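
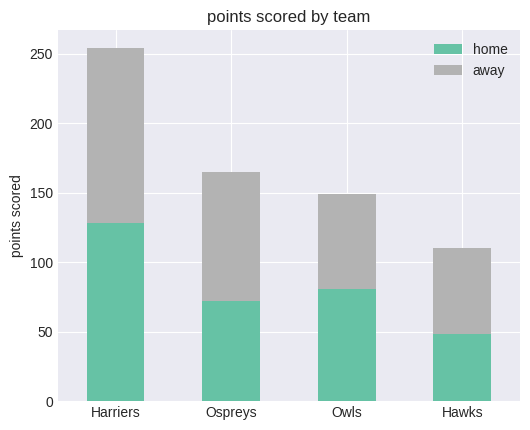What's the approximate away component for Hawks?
away top ≈ 100, bottom ≈ 50; segment ≈ 50.

≈ 50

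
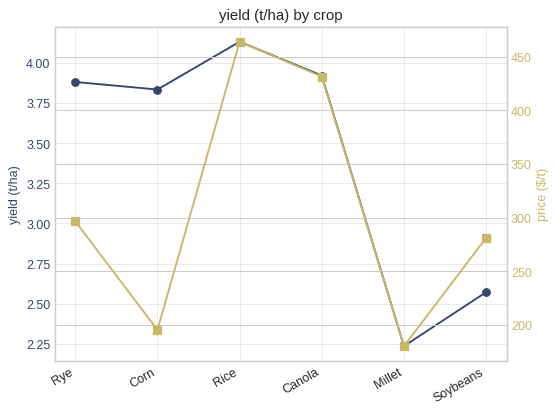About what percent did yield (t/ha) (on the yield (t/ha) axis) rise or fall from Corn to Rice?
≈ +10.5%

Corn ≈ 3.8, Rice ≈ 4.2; (4.2 − 3.8) / 3.8 ≈ +10.5%.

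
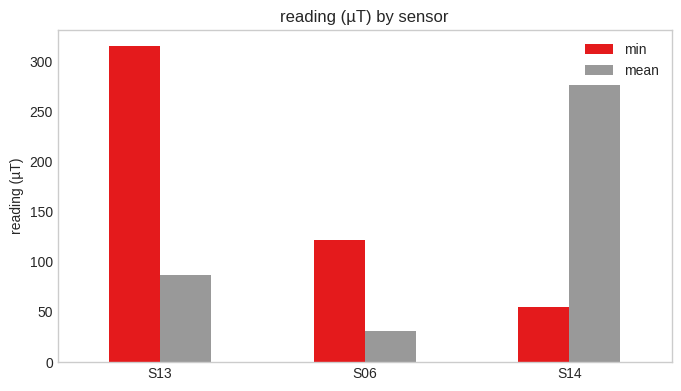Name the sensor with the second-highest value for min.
S06

Top 3 for min: S13 ≈ 300, S06 ≈ 100, S14 ≈ 50.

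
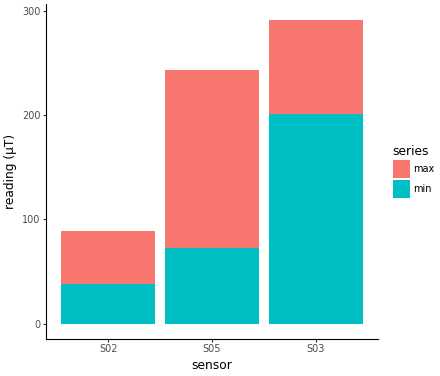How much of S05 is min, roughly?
≈ 75

min top ≈ 75, bottom ≈ 0; segment ≈ 75.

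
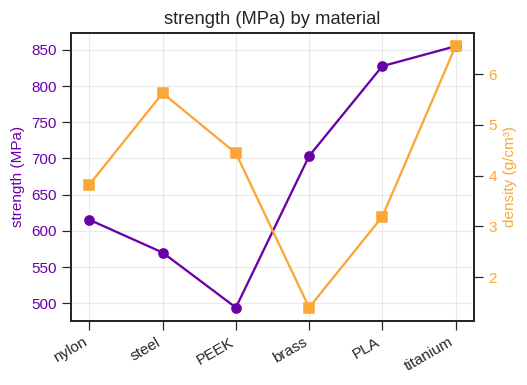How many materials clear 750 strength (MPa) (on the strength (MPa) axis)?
Above 750: PLA, titanium.

2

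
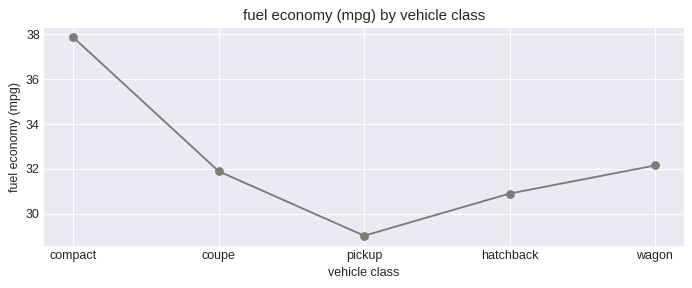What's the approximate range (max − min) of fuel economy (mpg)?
Max compact ≈ 38, min pickup ≈ 29; range ≈ 9.

≈ 9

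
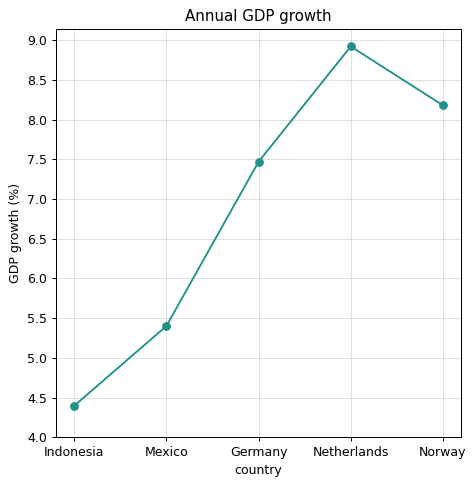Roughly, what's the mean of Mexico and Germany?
≈ 6.5

(5.5 + 7.5) / 2 ≈ 6.5.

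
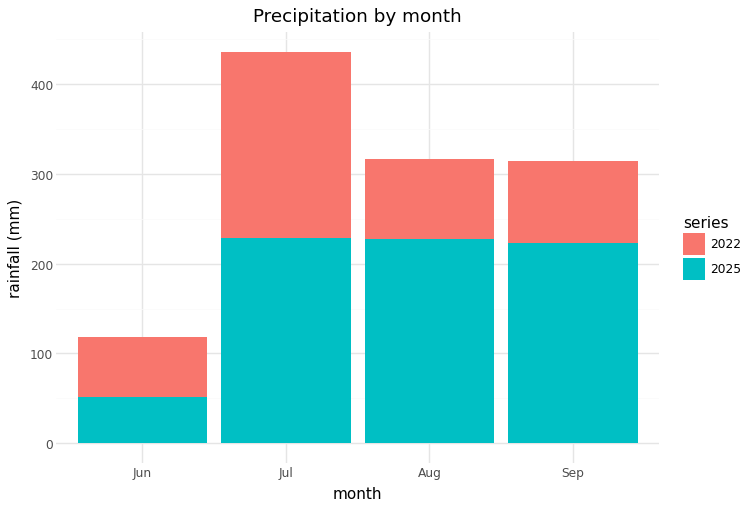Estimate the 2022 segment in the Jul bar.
≈ 200

2022 top ≈ 450, bottom ≈ 250; segment ≈ 200.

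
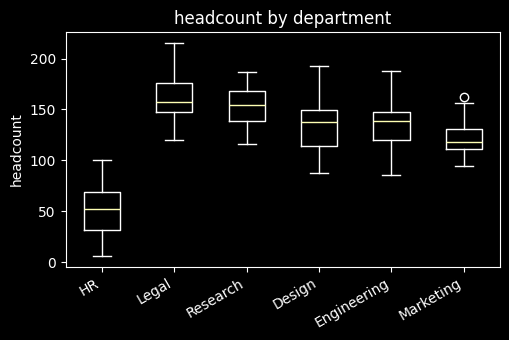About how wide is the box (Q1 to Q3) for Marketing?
≈ 20

Q3 ≈ 130, Q1 ≈ 110; IQR ≈ 20.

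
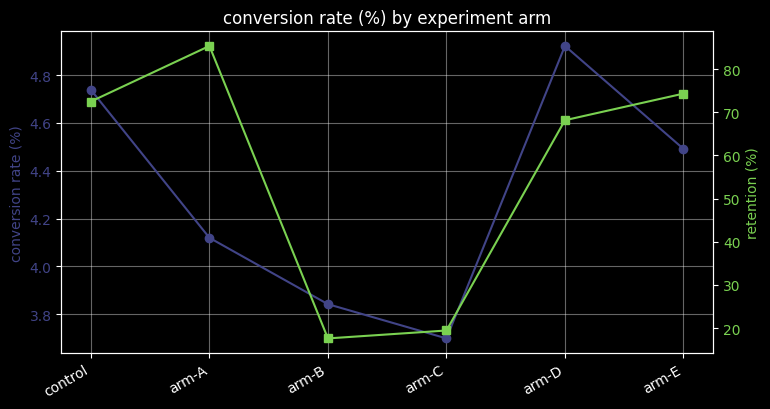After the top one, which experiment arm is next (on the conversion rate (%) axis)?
control

Top 3 (on the conversion rate (%) axis): arm-D ≈ 5.0, control ≈ 4.8, arm-E ≈ 4.4.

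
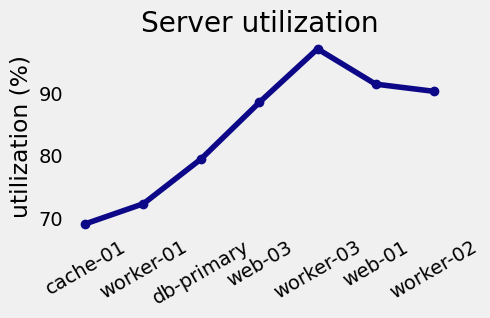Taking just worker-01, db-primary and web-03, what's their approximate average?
≈ 80

(70 + 80 + 90) / 3 ≈ 80.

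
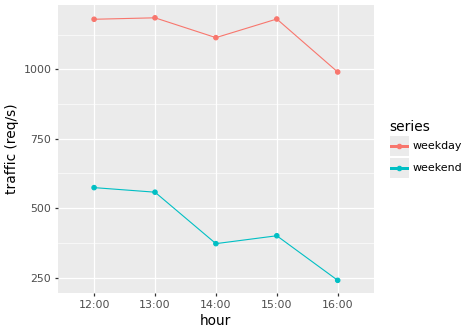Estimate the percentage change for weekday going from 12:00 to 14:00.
12:00 ≈ 1200, 14:00 ≈ 1100; (1100 − 1200) / 1200 ≈ -8.3%.

≈ -8.3%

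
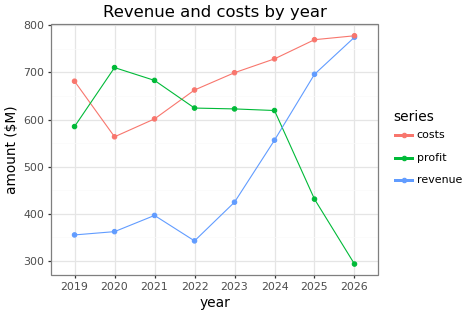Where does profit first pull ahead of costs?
2020

2019: profit ≈ 600 vs costs ≈ 700 (not yet); 2020: profit ≈ 700 vs costs ≈ 550 (first crossover).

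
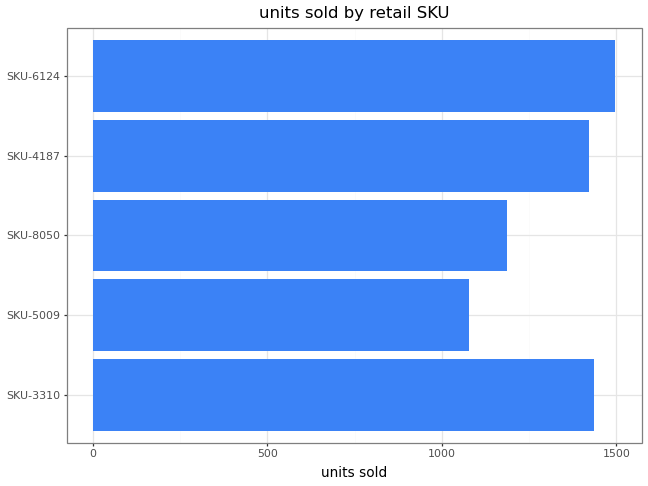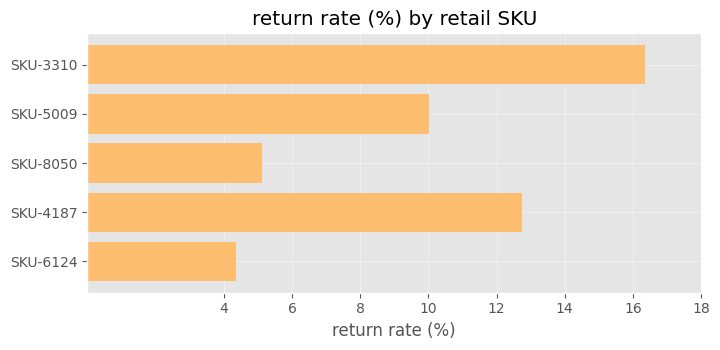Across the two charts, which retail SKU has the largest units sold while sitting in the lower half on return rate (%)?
Chart 2 median return rate (%) ≈ 10; below-median retail SKUs: SKU-8050, SKU-6124. Among those, SKU-6124 has the highest units sold (≈ 1400).

SKU-6124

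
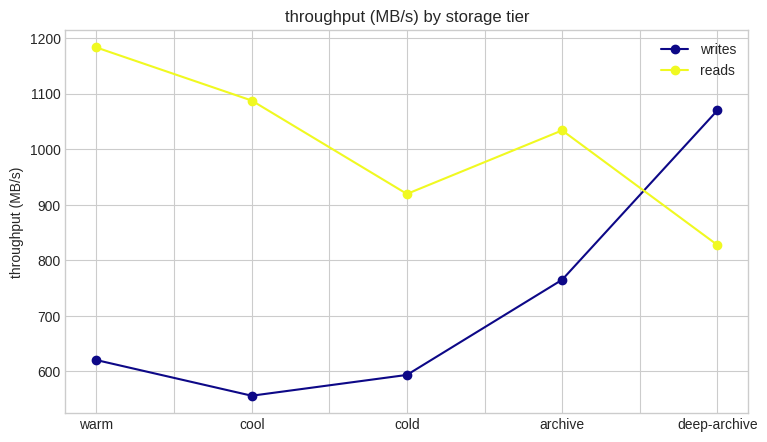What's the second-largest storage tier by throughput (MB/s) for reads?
cool

Top 3 for reads: warm ≈ 1200, cool ≈ 1100, archive ≈ 1000.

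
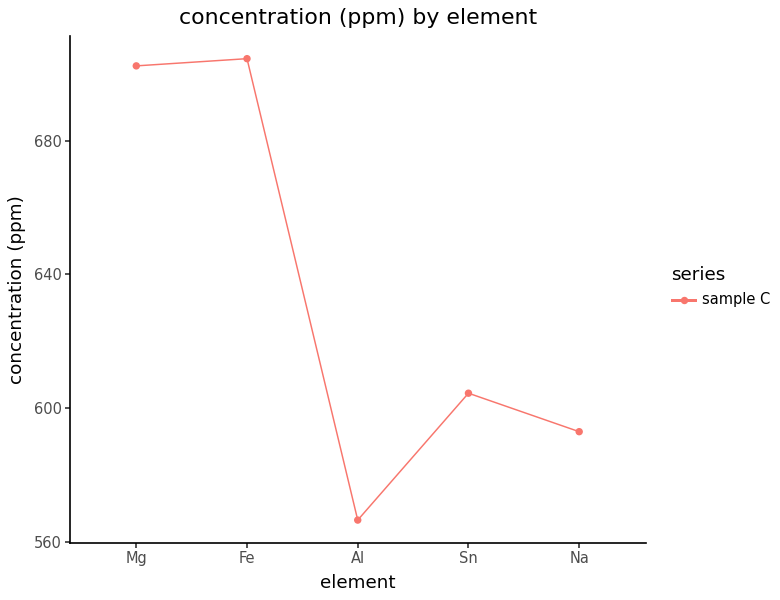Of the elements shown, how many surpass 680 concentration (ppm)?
2

Above 680: Mg, Fe.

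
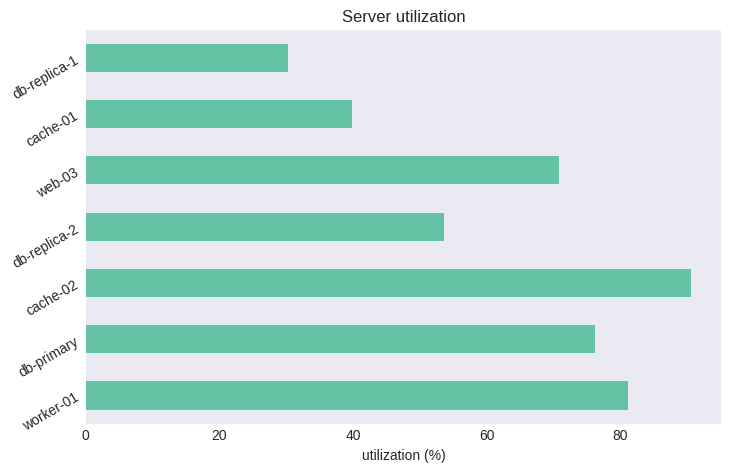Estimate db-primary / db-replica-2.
≈ 1.6×

db-primary ≈ 80, db-replica-2 ≈ 50; 80/50 ≈ 1.6.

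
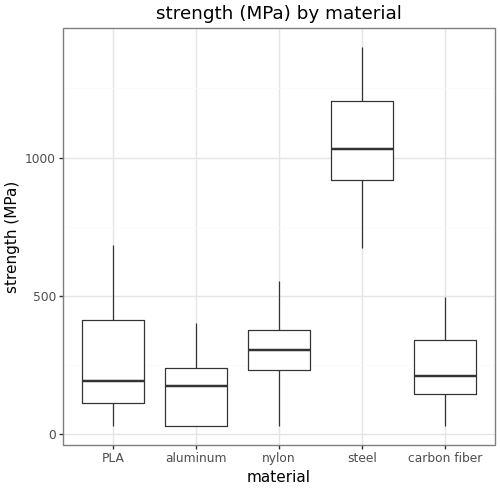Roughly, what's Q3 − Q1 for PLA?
≈ 300

Q3 ≈ 400, Q1 ≈ 100; IQR ≈ 300.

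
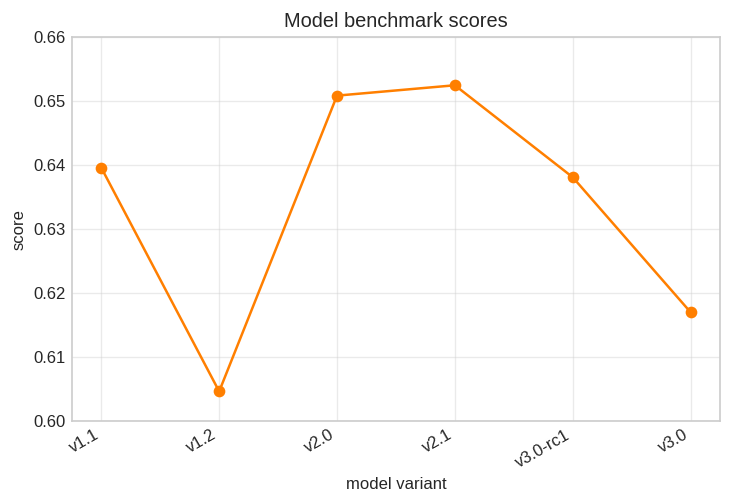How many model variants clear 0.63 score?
Above 0.63: v1.1, v2.0, v2.1, v3.0-rc1.

4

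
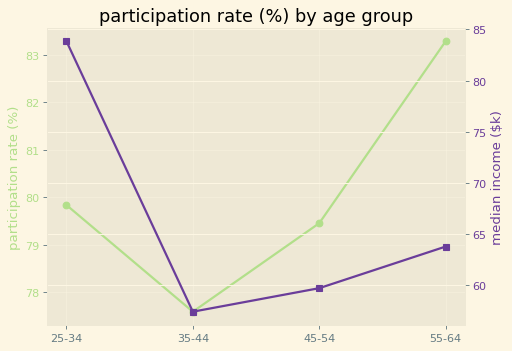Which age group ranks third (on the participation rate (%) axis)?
Top 4 (on the participation rate (%) axis): 55-64 ≈ 83.5, 25-34 ≈ 80.0, 45-54 ≈ 79.5, 35-44 ≈ 77.5.

45-54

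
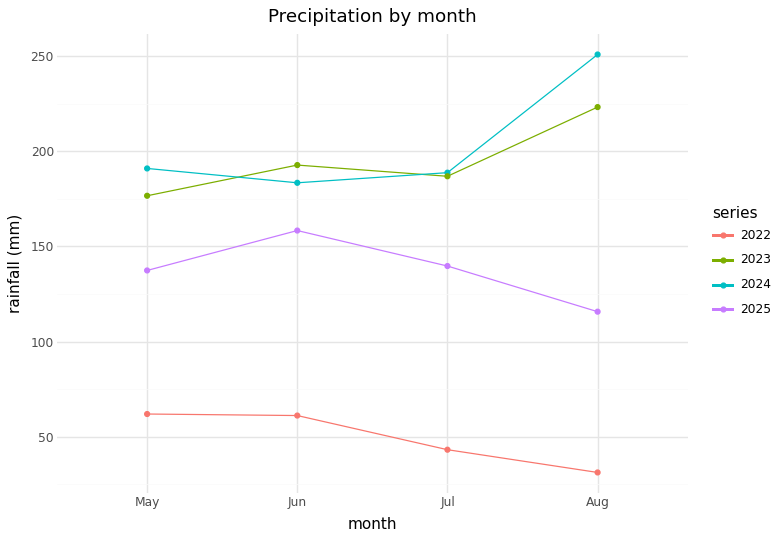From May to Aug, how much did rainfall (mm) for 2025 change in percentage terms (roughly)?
May ≈ 140, Aug ≈ 120; (120 − 140) / 140 ≈ -14.3%.

≈ -14.3%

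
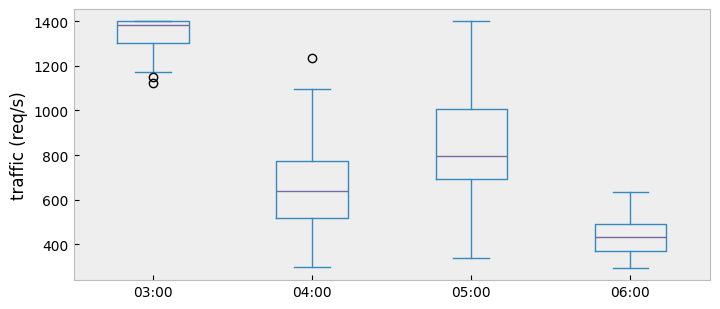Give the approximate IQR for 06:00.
Q3 ≈ 500, Q1 ≈ 400; IQR ≈ 100.

≈ 100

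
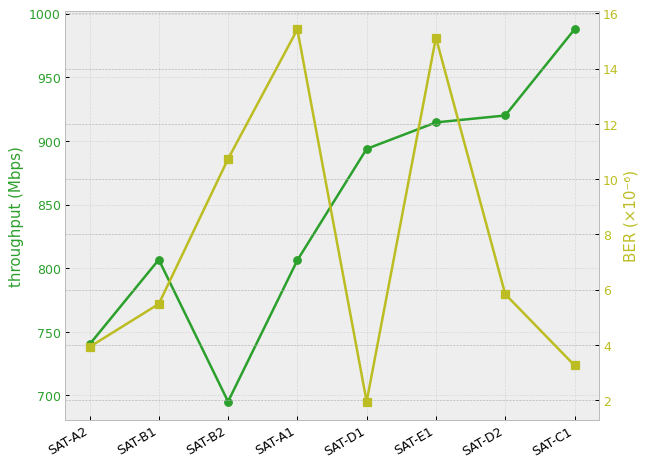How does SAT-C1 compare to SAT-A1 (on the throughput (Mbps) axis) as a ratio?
≈ 1.25×

SAT-C1 ≈ 1000, SAT-A1 ≈ 800; 1000/800 ≈ 1.25.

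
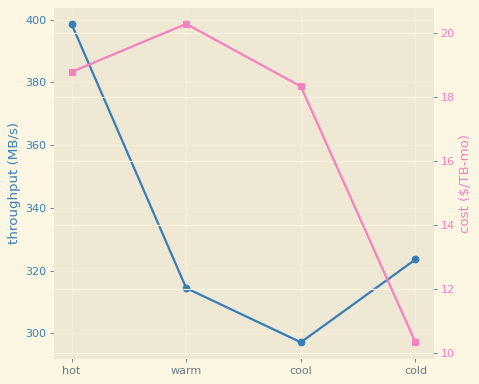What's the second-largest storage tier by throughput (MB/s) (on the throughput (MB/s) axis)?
cold

Top 3 (on the throughput (MB/s) axis): hot ≈ 400, cold ≈ 320, warm ≈ 310.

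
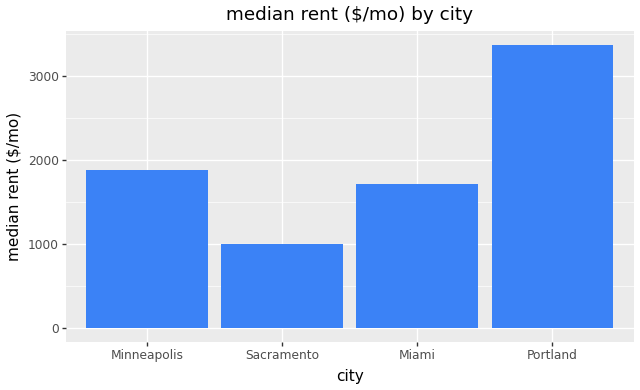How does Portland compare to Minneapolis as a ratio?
Portland ≈ 3500, Minneapolis ≈ 2000; 3500/2000 ≈ 1.75.

≈ 1.75×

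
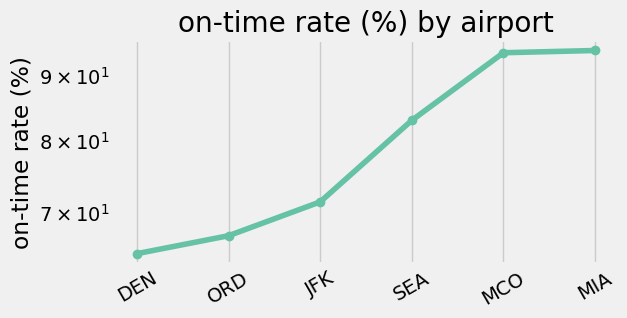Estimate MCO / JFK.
MCO ≈ 95, JFK ≈ 70; 95/70 ≈ 1.36.

≈ 1.36×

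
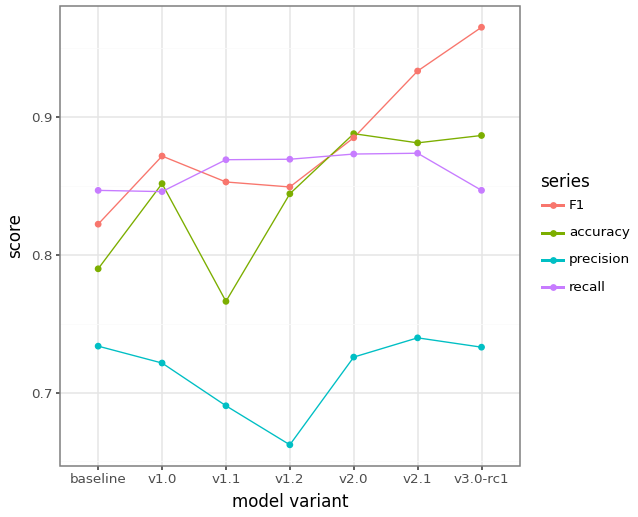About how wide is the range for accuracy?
Max v2.0 ≈ 0.90, min v1.1 ≈ 0.75; range ≈ 0.15.

≈ 0.15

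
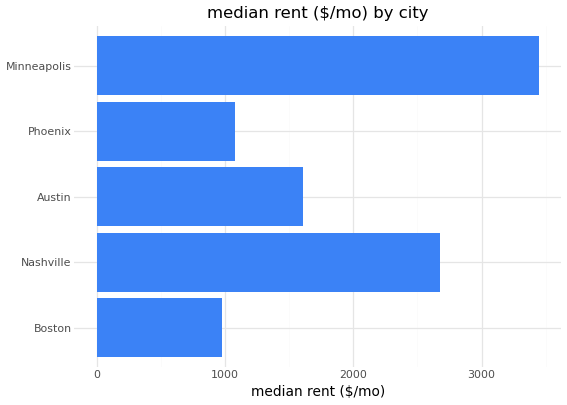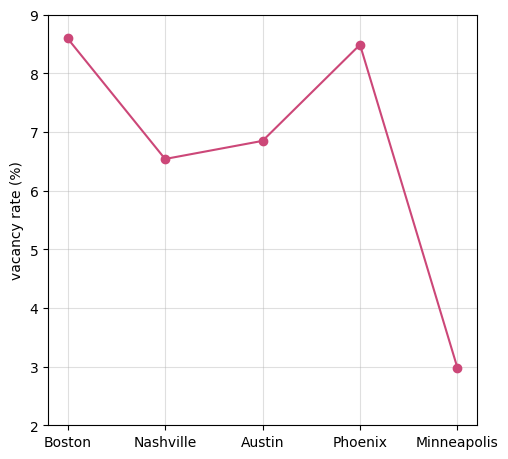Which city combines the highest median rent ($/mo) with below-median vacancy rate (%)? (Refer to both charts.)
Chart 2 median vacancy rate (%) ≈ 7; below-median cities: Nashville, Minneapolis. Among those, Minneapolis has the highest median rent ($/mo) (≈ 3500).

Minneapolis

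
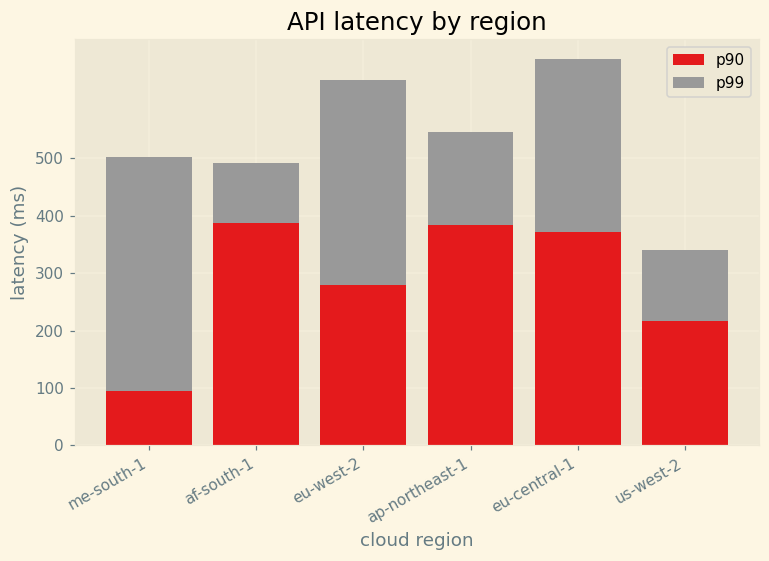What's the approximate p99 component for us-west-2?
≈ 100

p99 top ≈ 300, bottom ≈ 200; segment ≈ 100.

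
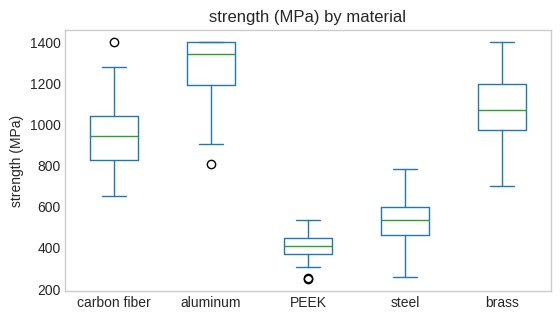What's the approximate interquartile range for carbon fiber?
Q3 ≈ 1000, Q1 ≈ 800; IQR ≈ 200.

≈ 200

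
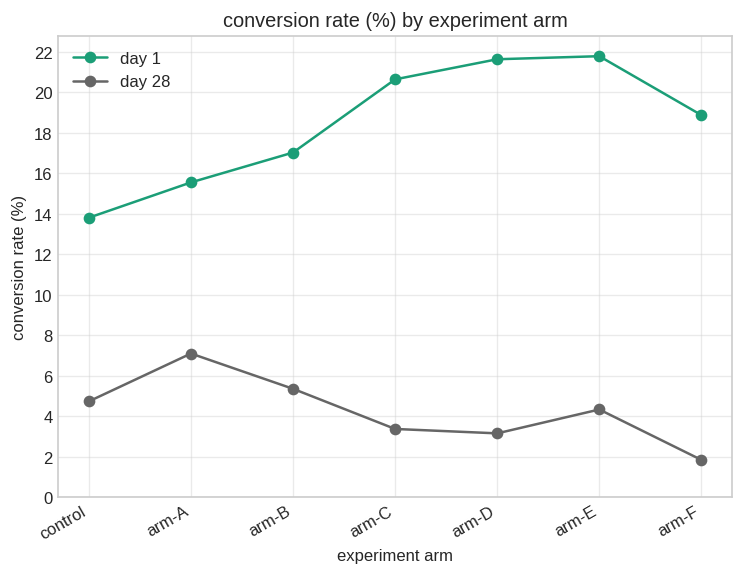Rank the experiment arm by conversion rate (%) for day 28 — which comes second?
Top 3 for day 28: arm-A ≈ 8, arm-B ≈ 6, control ≈ 4.

arm-B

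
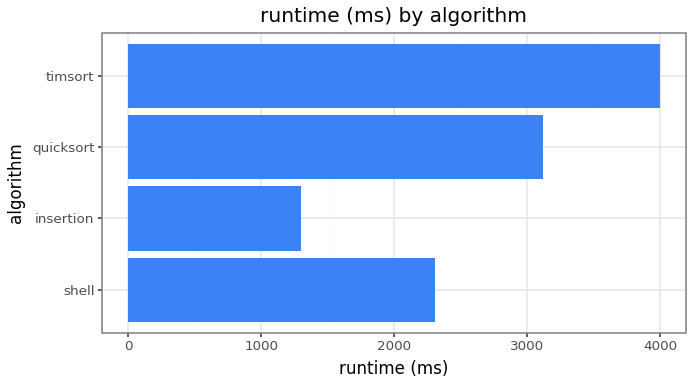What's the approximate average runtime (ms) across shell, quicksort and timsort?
≈ 3167

(2500 + 3000 + 4000) / 3 ≈ 3167.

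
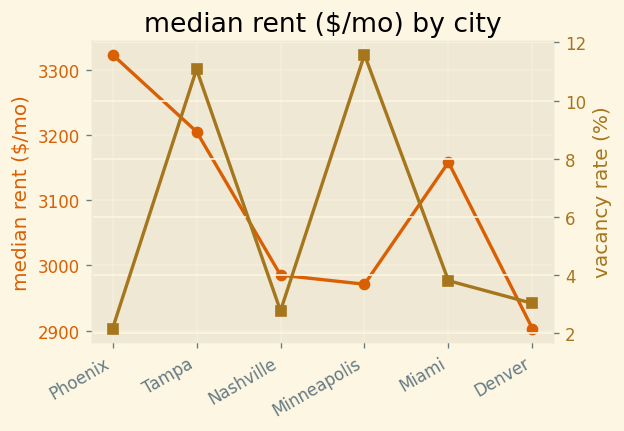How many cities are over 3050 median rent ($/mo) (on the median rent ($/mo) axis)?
3

Above 3050: Phoenix, Tampa, Miami.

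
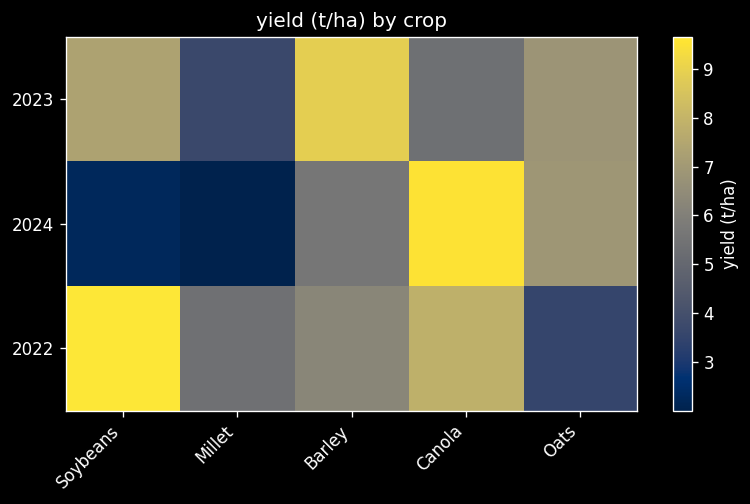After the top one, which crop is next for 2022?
Canola

Top 3 for 2022: Soybeans ≈ 10, Canola ≈ 8, Barley ≈ 6.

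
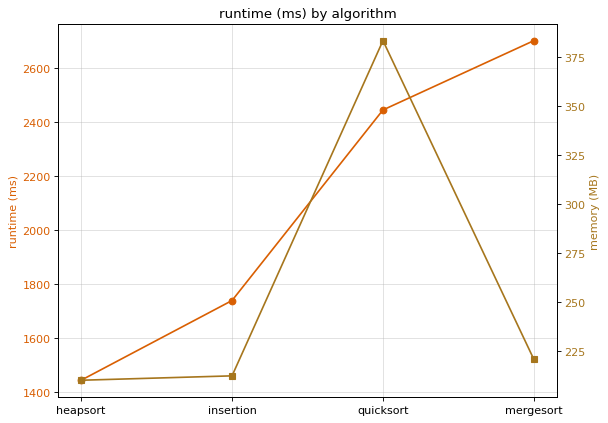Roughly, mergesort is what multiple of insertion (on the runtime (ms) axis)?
≈ 1.56×

mergesort ≈ 2800, insertion ≈ 1800; 2800/1800 ≈ 1.56.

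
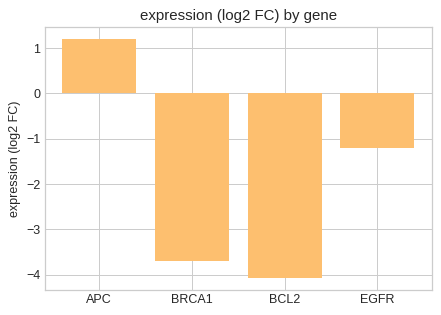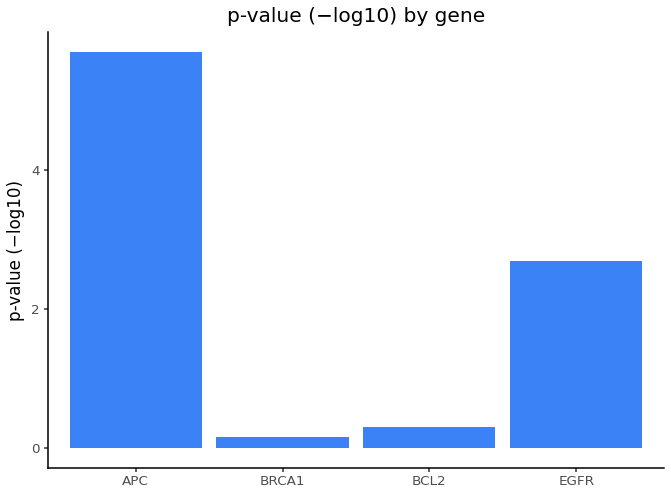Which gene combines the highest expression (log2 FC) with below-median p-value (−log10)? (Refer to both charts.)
BRCA1

Chart 2 median p-value (−log10) ≈ 1; below-median genes: BRCA1, BCL2. Among those, BRCA1 has the highest expression (log2 FC) (≈ -3.8).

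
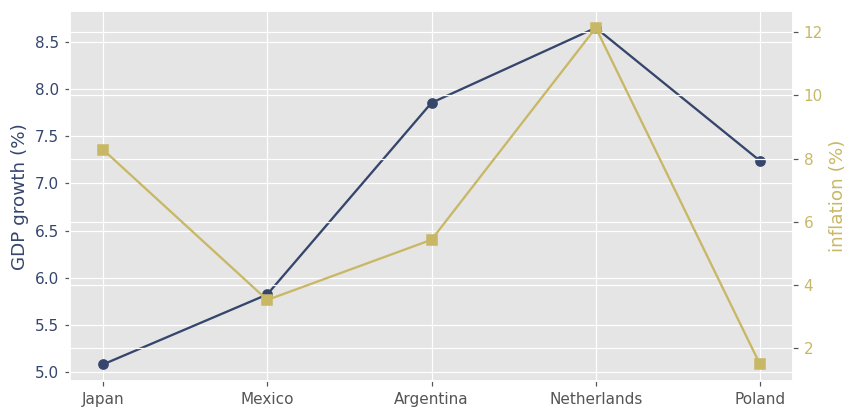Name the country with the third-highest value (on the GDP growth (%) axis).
Poland

Top 4 (on the GDP growth (%) axis): Netherlands ≈ 8.5, Argentina ≈ 8.0, Poland ≈ 7.0, Mexico ≈ 6.0.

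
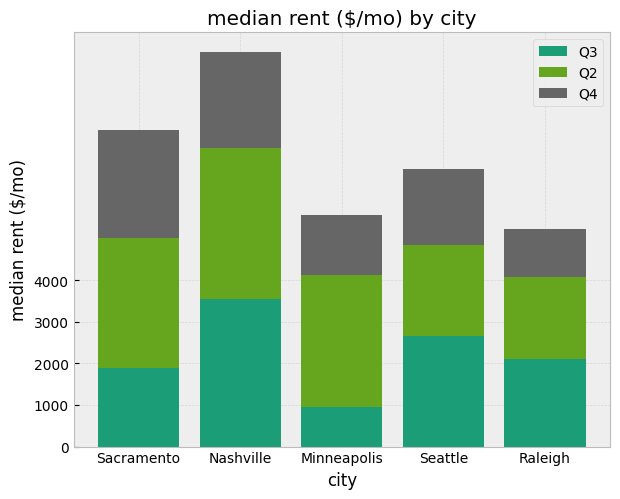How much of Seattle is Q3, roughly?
Q3 top ≈ 3000, bottom ≈ 0; segment ≈ 3000.

≈ 3000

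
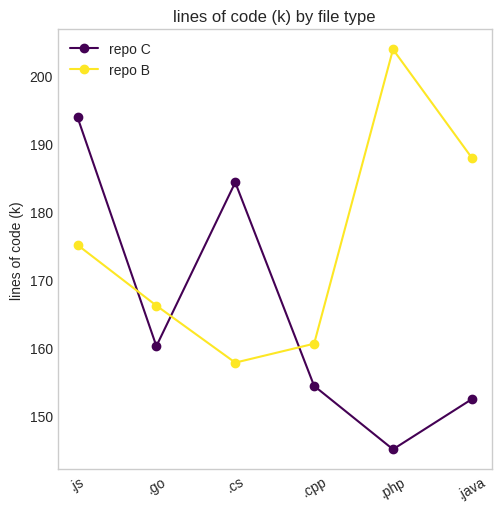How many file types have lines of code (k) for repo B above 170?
3

Above 170: .js, .php, .java.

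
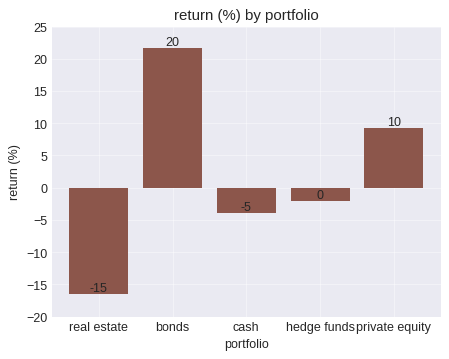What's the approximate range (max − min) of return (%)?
Max bonds ≈ 20, min real estate ≈ -15; range ≈ 35.

≈ 35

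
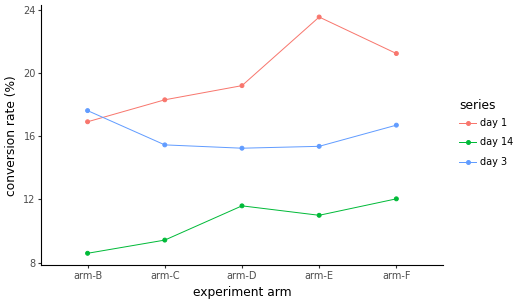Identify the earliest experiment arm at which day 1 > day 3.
arm-B: day 1 ≈ 16 vs day 3 ≈ 18 (not yet); arm-C: day 1 ≈ 18 vs day 3 ≈ 16 (first crossover).

arm-C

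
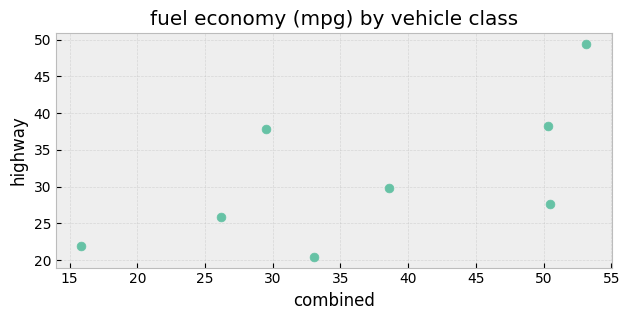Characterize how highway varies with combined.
Points are positively correlated; moderate (|r| ≈ 0.6).

positive, moderate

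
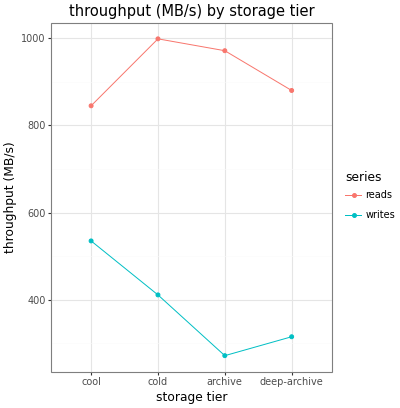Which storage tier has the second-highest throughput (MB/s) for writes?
cold

Top 3 for writes: cool ≈ 500, cold ≈ 400, deep-archive ≈ 300.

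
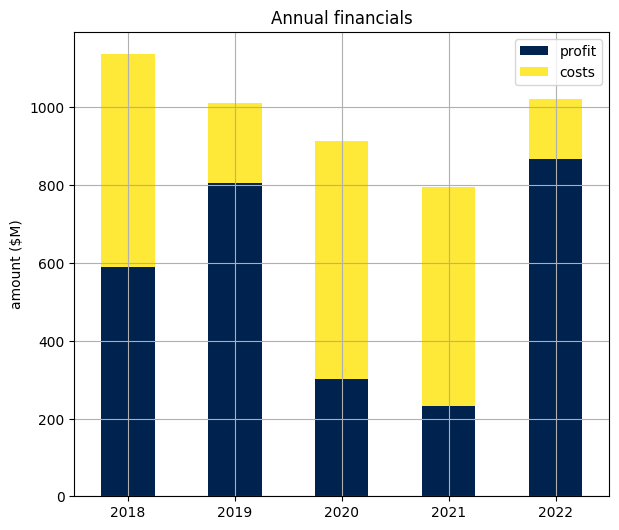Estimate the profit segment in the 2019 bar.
profit top ≈ 800, bottom ≈ 0; segment ≈ 800.

≈ 800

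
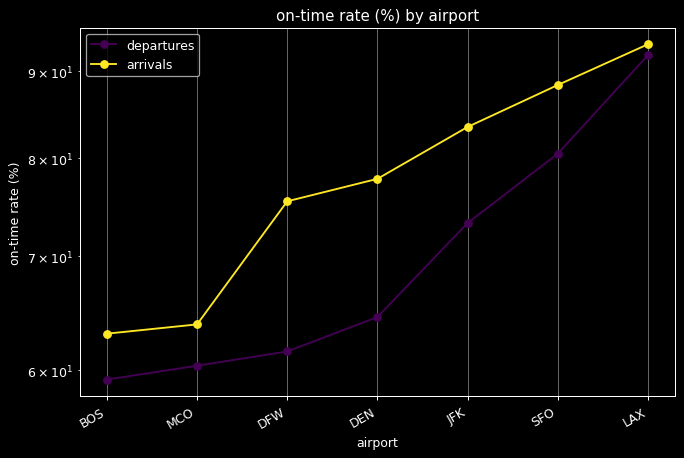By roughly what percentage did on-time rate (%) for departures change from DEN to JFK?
DEN ≈ 65, JFK ≈ 75; (75 − 65) / 65 ≈ +15.4%.

≈ +15.4%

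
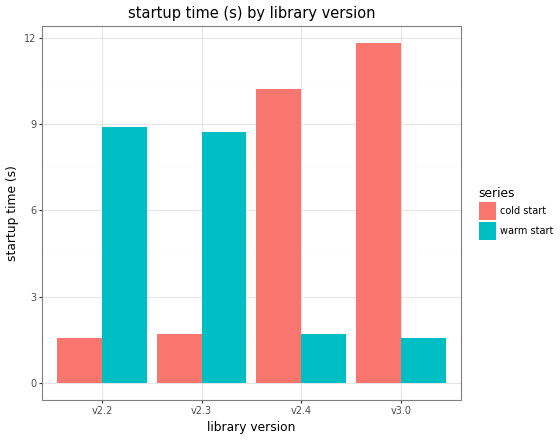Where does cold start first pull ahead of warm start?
v2.3: cold start ≈ 2 vs warm start ≈ 9 (not yet); v2.4: cold start ≈ 10 vs warm start ≈ 2 (first crossover).

v2.4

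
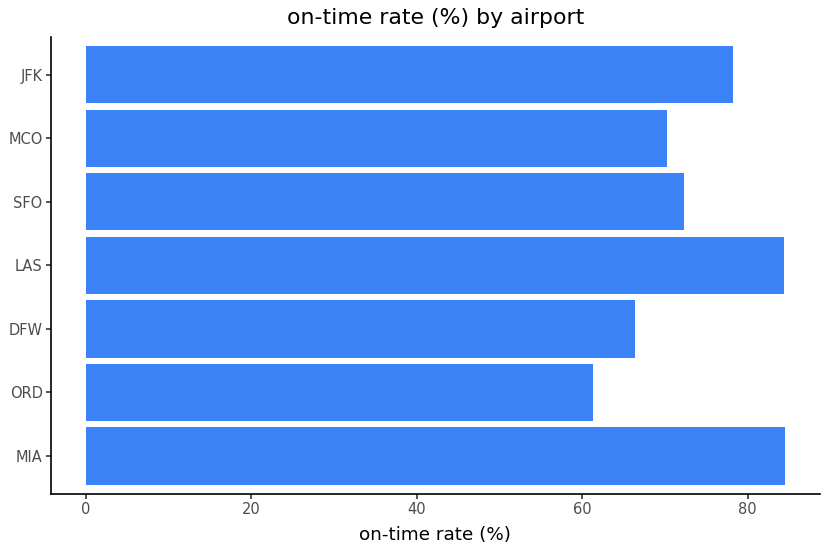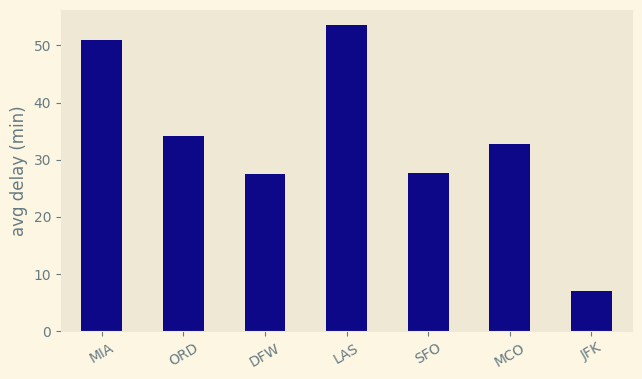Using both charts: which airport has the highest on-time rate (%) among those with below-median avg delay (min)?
Chart 2 median avg delay (min) ≈ 35; below-median airports: DFW, SFO, JFK. Among those, JFK has the highest on-time rate (%) (≈ 80).

JFK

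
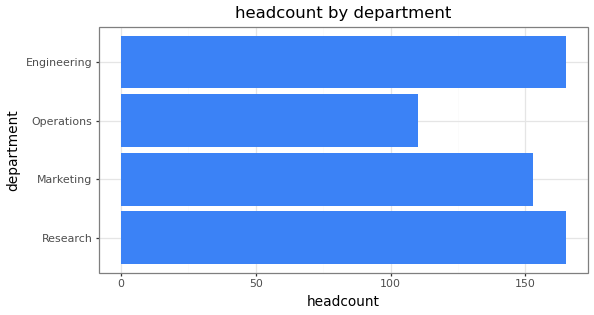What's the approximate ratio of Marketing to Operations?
≈ 1.33×

Marketing ≈ 160, Operations ≈ 120; 160/120 ≈ 1.33.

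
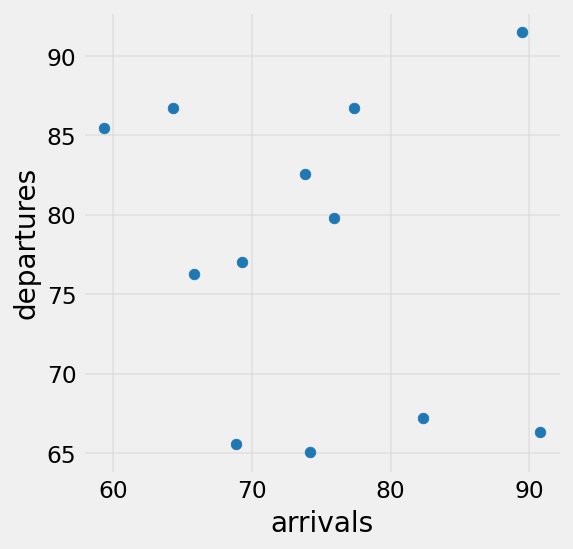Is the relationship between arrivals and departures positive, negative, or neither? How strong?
no clear correlation

Points are roughly uncorrelated; weak (|r| ≈ 0.2).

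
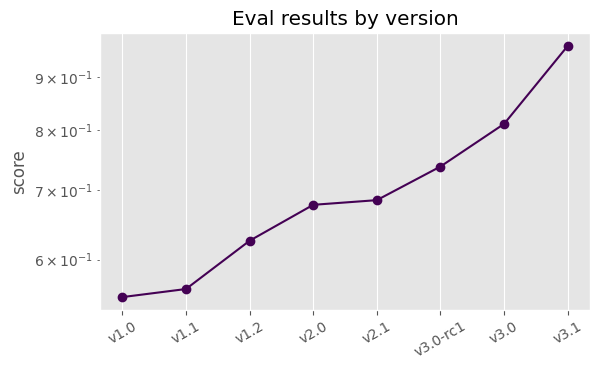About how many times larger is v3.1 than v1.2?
≈ 1.46×

v3.1 ≈ 0.95, v1.2 ≈ 0.65; 0.95/0.65 ≈ 1.46.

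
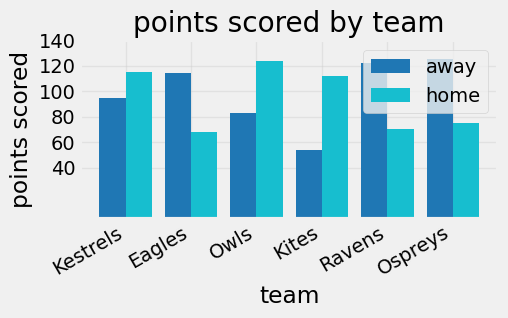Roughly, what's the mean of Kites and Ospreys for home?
(120 + 80) / 2 ≈ 100.

≈ 100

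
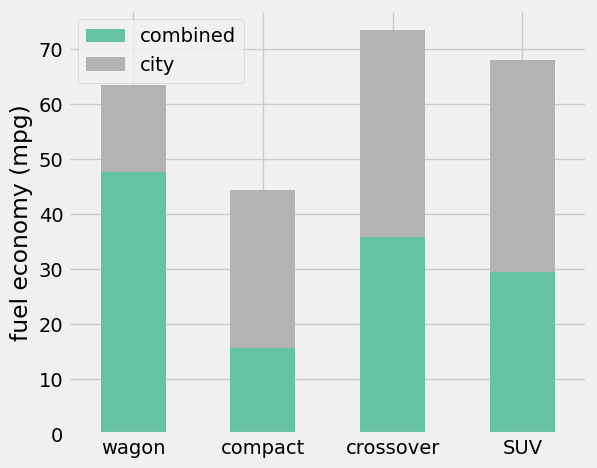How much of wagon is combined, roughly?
combined top ≈ 50, bottom ≈ 0; segment ≈ 50.

≈ 50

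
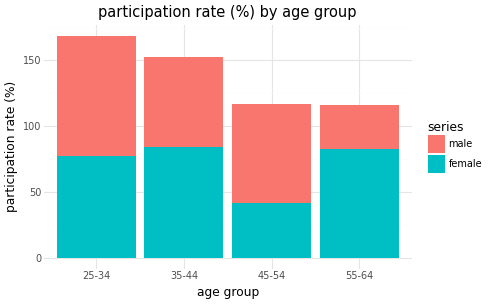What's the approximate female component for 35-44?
≈ 80

female top ≈ 80, bottom ≈ 0; segment ≈ 80.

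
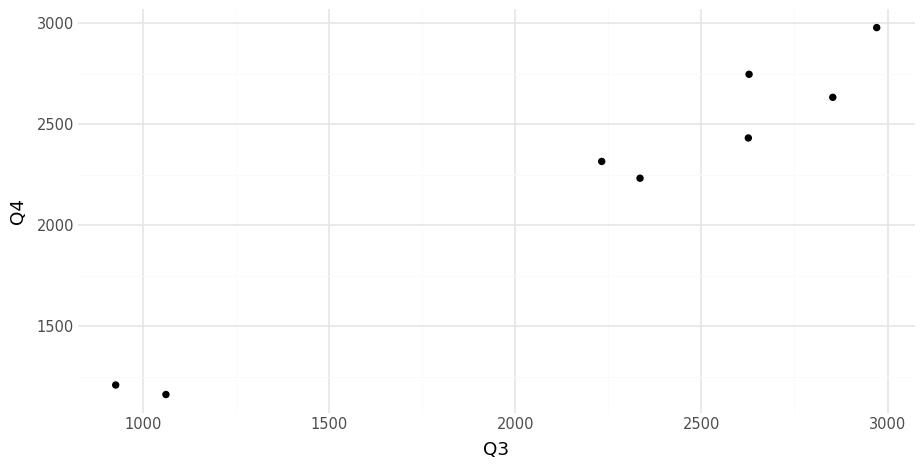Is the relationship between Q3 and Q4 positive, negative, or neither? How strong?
positive, strong

Points are positively correlated; strong (|r| ≈ 1.0).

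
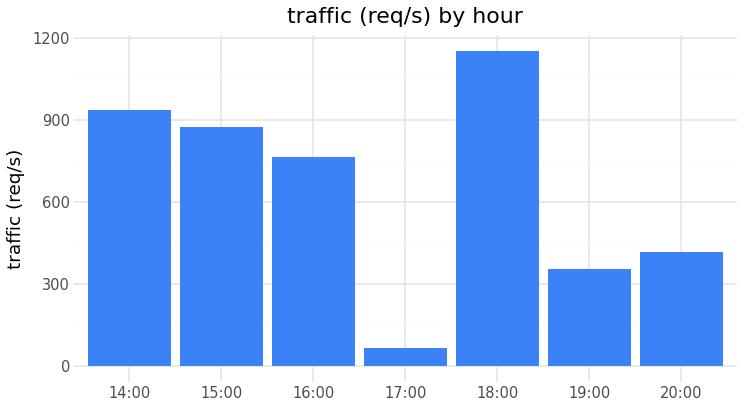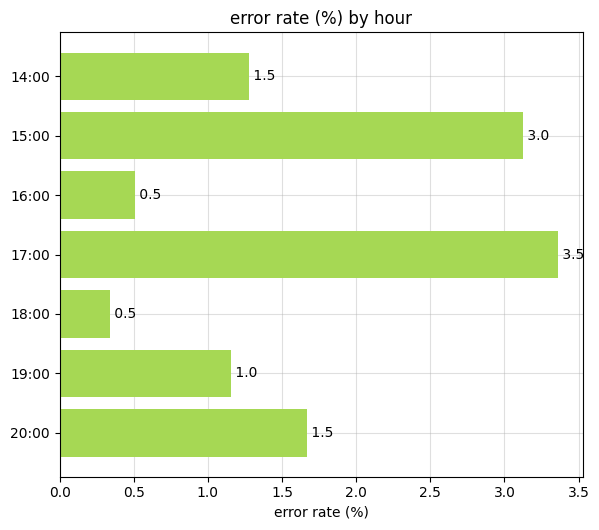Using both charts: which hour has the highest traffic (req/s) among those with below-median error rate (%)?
Chart 2 median error rate (%) ≈ 1.5; below-median hours: 16:00, 18:00, 19:00. Among those, 18:00 has the highest traffic (req/s) (≈ 1200).

18:00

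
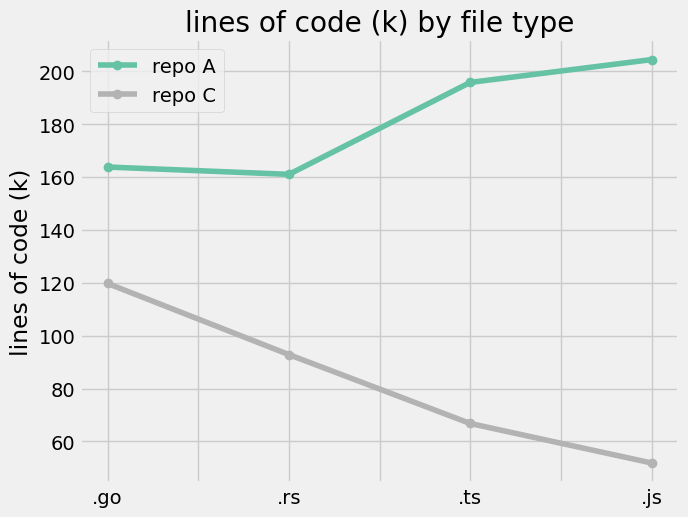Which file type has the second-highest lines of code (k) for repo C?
.rs

Top 3 for repo C: .go ≈ 120, .rs ≈ 100, .ts ≈ 60.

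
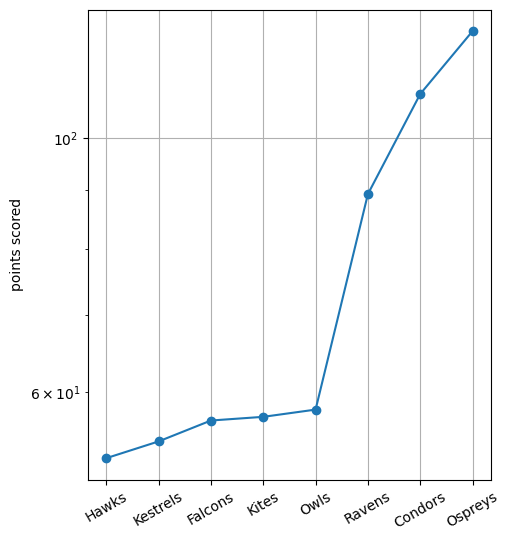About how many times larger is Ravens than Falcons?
Ravens ≈ 90, Falcons ≈ 60; 90/60 ≈ 1.5.

≈ 1.5×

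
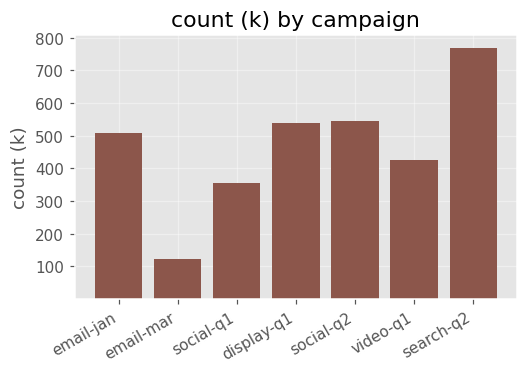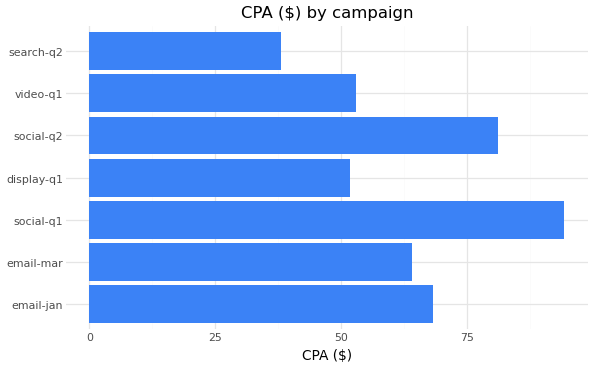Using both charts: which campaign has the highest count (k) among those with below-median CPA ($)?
search-q2

Chart 2 median CPA ($) ≈ 60; below-median campaigns: display-q1, video-q1, search-q2. Among those, search-q2 has the highest count (k) (≈ 800).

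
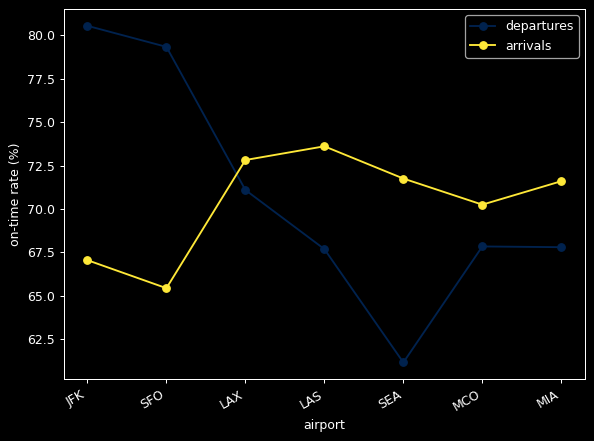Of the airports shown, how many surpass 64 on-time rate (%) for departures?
6

Above 64: JFK, SFO, LAX, LAS, MCO, MIA.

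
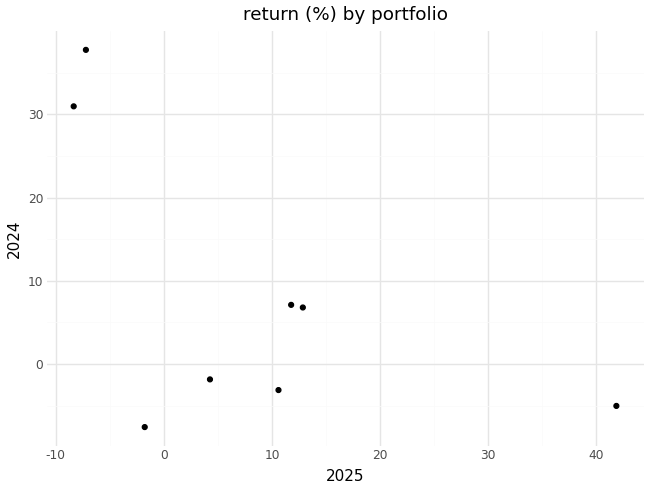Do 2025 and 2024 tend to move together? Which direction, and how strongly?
negative, moderate

Points are negatively correlated; moderate (|r| ≈ 0.6).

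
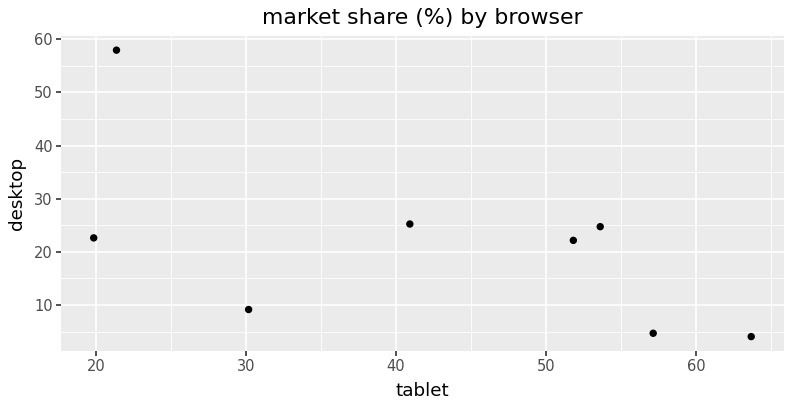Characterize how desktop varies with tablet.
negative, moderate

Points are negatively correlated; moderate (|r| ≈ 0.6).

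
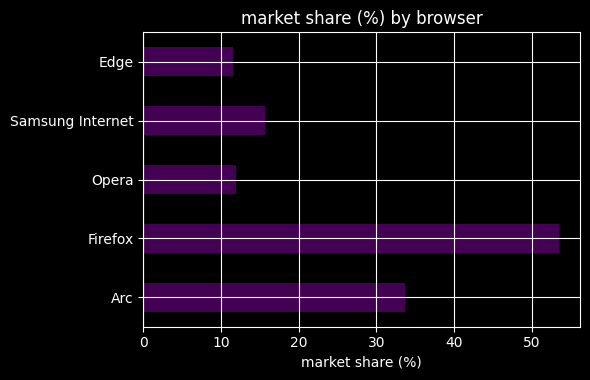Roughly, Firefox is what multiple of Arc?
≈ 1.57×

Firefox ≈ 55, Arc ≈ 35; 55/35 ≈ 1.57.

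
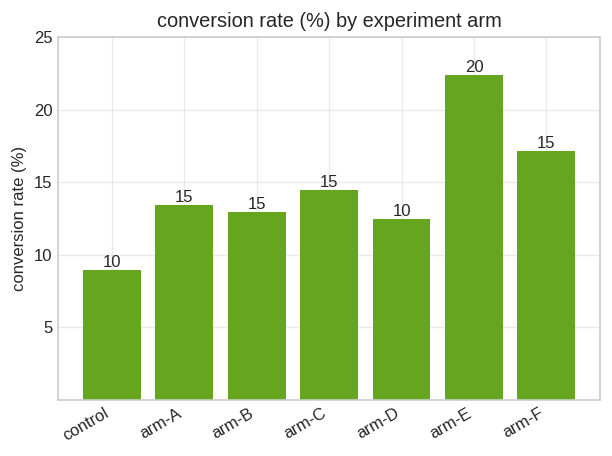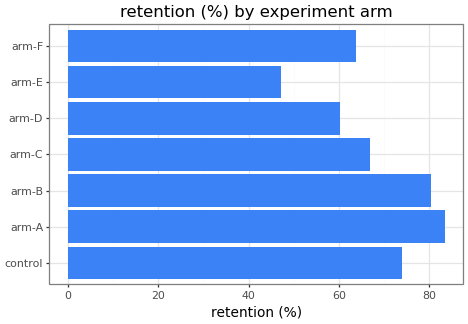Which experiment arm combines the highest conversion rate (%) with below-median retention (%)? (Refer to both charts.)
Chart 2 median retention (%) ≈ 70; below-median experiment arms: arm-D, arm-E, arm-F. Among those, arm-E has the highest conversion rate (%) (≈ 20).

arm-E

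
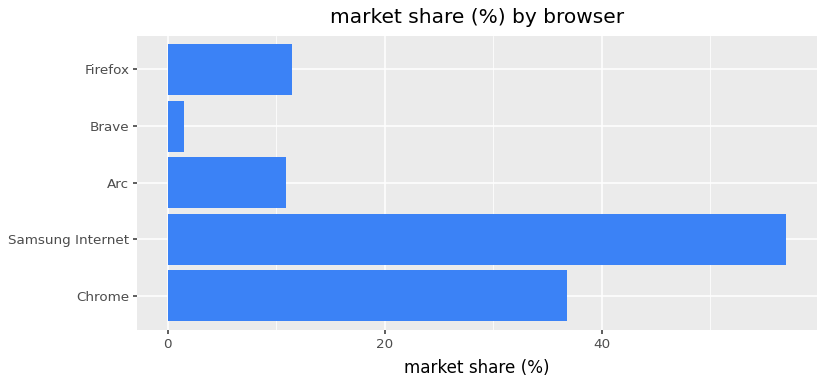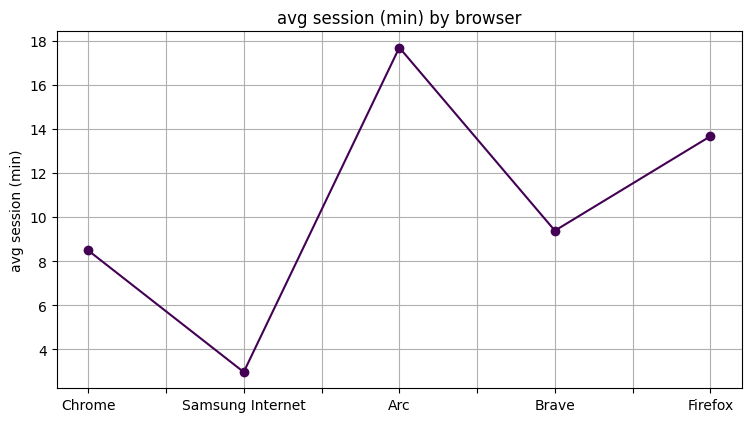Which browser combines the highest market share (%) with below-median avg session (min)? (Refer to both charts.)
Chart 2 median avg session (min) ≈ 10; below-median browsers: Chrome, Samsung Internet. Among those, Samsung Internet has the highest market share (%) (≈ 60).

Samsung Internet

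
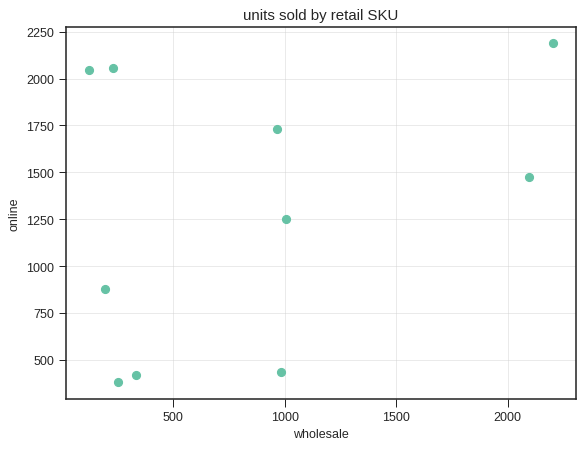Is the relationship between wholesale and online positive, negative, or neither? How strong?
Points are positively correlated; weak (|r| ≈ 0.3).

positive, weak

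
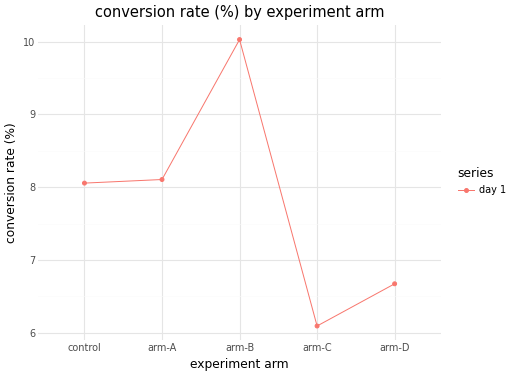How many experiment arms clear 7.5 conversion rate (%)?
Above 7.5: control, arm-A, arm-B.

3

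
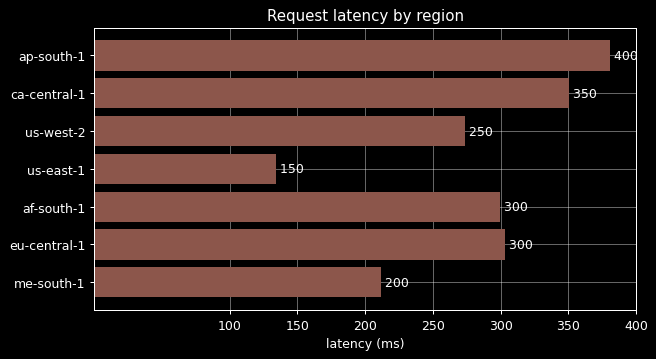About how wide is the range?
Max ap-south-1 ≈ 400, min us-east-1 ≈ 150; range ≈ 250.

≈ 250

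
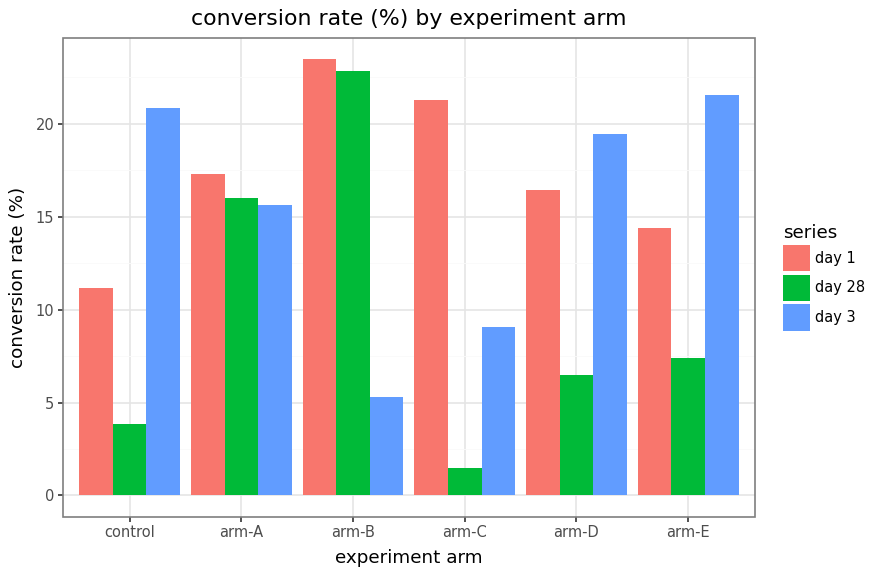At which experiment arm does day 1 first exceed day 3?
arm-A

control: day 1 ≈ 12 vs day 3 ≈ 20 (not yet); arm-A: day 1 ≈ 18 vs day 3 ≈ 16 (first crossover).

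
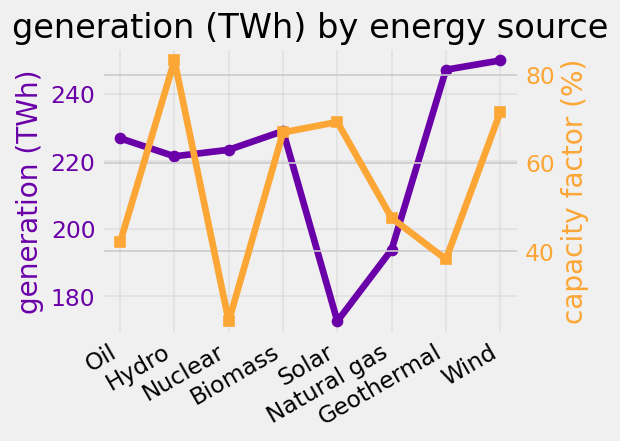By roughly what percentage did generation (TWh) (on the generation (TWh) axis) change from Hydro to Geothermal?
Hydro ≈ 220, Geothermal ≈ 250; (250 − 220) / 220 ≈ +13.6%.

≈ +13.6%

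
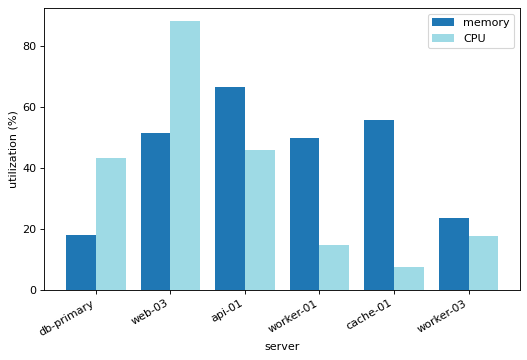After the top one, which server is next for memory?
Top 3 for memory: api-01 ≈ 70, cache-01 ≈ 60, web-03 ≈ 50.

cache-01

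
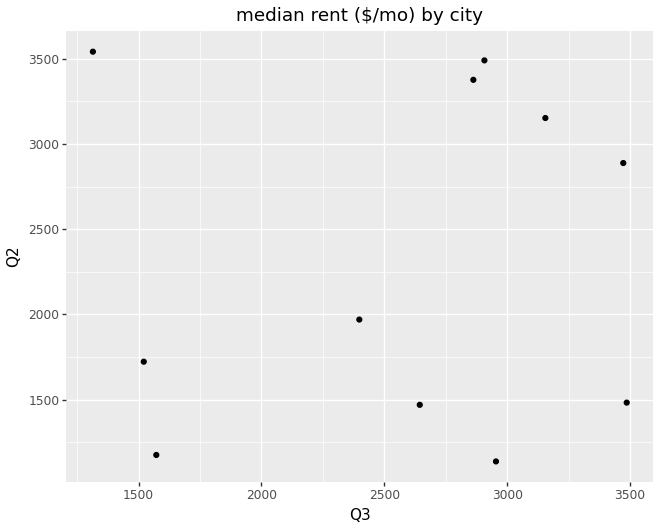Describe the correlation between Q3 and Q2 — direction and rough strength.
Points are roughly uncorrelated; weak (|r| ≈ 0.1).

no clear correlation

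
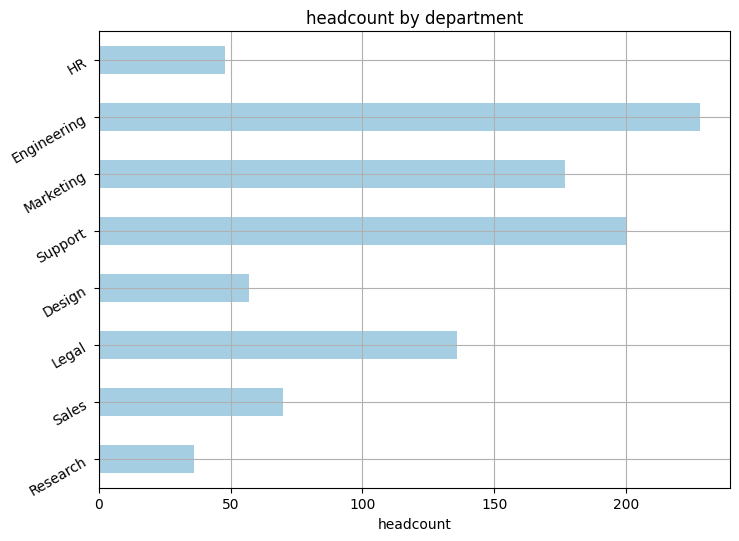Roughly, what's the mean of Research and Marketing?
(40 + 180) / 2 ≈ 110.

≈ 110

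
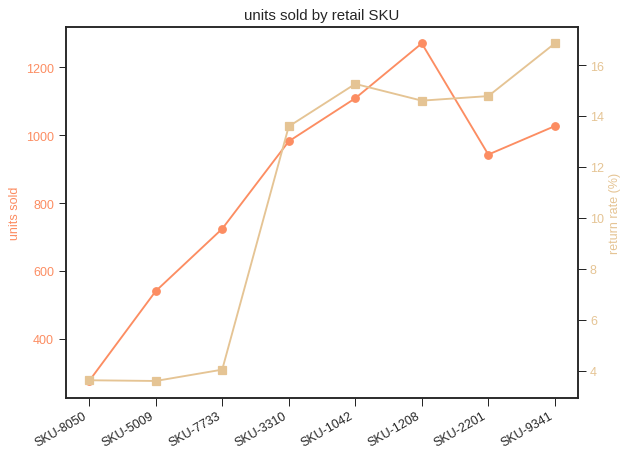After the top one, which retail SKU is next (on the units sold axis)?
SKU-1042

Top 3 (on the units sold axis): SKU-1208 ≈ 1300, SKU-1042 ≈ 1100, SKU-9341 ≈ 1000.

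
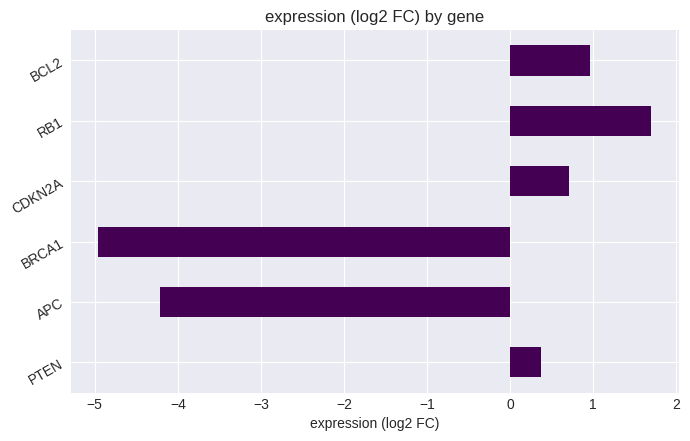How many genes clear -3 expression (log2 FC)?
4

Above -3: PTEN, CDKN2A, RB1, BCL2.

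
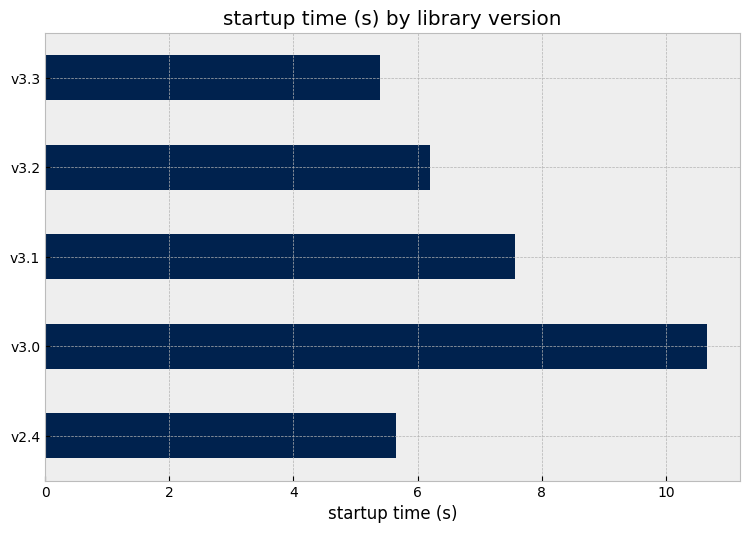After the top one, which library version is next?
Top 3: v3.0 ≈ 11, v3.1 ≈ 8, v3.2 ≈ 6.

v3.1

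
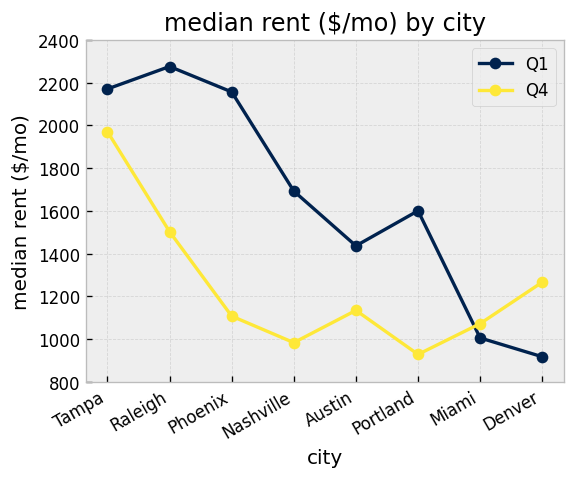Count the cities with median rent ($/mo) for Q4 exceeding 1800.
Above 1800: Tampa.

1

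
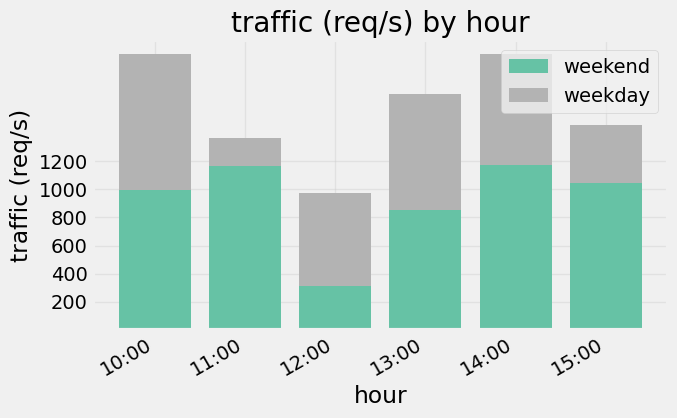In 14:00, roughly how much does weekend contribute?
≈ 1200

weekend top ≈ 1200, bottom ≈ 0; segment ≈ 1200.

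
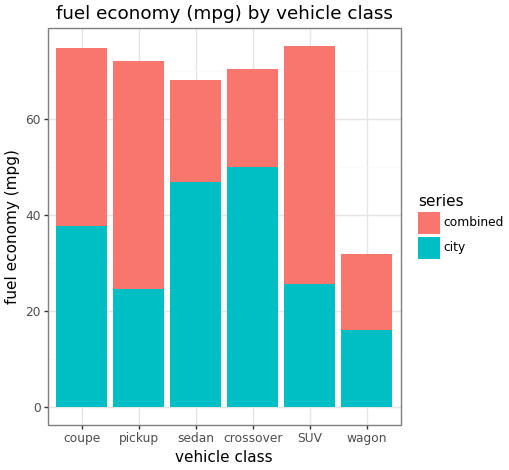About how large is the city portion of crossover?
≈ 50

city top ≈ 50, bottom ≈ 0; segment ≈ 50.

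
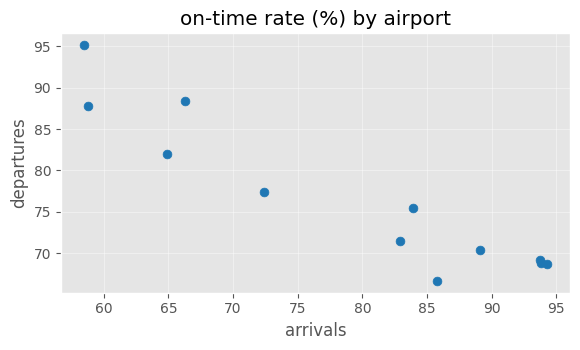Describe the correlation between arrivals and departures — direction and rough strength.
Points are negatively correlated; strong (|r| ≈ 0.9).

negative, strong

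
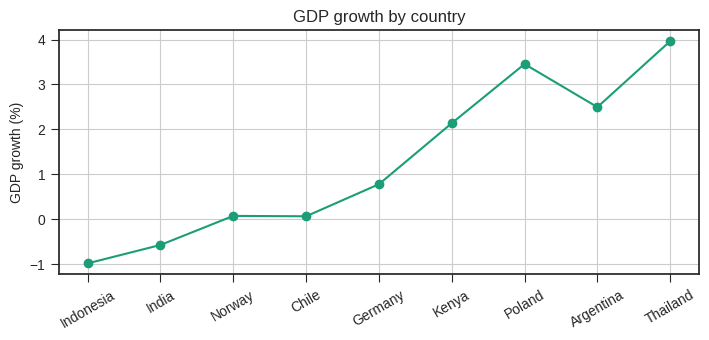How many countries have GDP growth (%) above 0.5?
Above 0.5: Germany, Kenya, Poland, Argentina, Thailand.

5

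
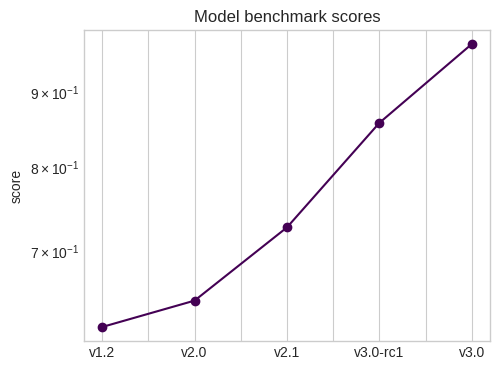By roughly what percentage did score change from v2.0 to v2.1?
v2.0 ≈ 0.65, v2.1 ≈ 0.75; (0.75 − 0.65) / 0.65 ≈ +15.4%.

≈ +15.4%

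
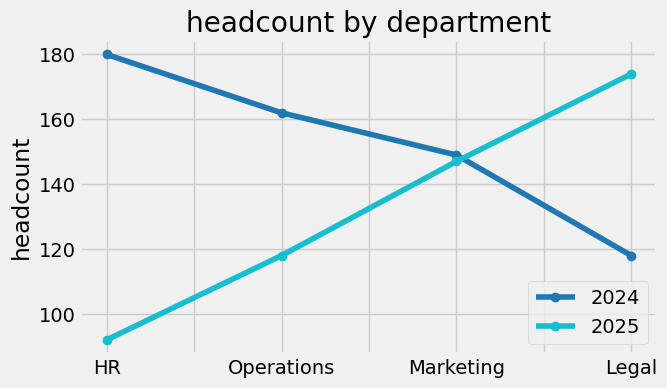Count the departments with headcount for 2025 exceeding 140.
Above 140: Marketing, Legal.

2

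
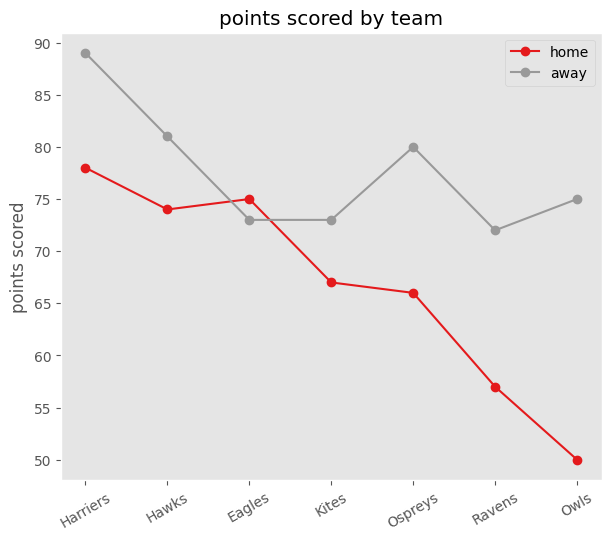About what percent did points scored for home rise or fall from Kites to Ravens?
≈ -15.4%

Kites ≈ 65, Ravens ≈ 55; (55 − 65) / 65 ≈ -15.4%.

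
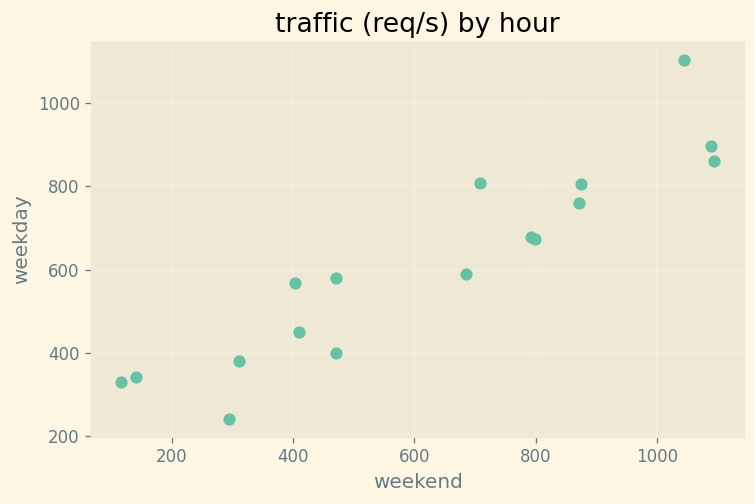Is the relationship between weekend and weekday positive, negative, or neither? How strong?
positive, strong

Points are positively correlated; strong (|r| ≈ 0.9).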